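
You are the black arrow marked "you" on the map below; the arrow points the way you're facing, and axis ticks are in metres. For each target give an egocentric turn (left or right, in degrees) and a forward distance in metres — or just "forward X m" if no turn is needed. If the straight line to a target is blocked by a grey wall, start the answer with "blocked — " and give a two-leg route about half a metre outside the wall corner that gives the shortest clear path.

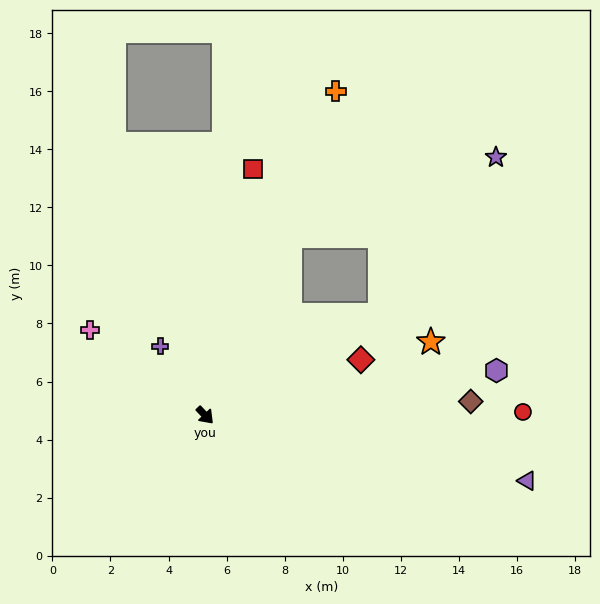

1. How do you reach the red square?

turn left 126°, forward 8.6 m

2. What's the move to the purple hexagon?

turn left 55°, forward 10.2 m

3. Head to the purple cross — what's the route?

turn left 170°, forward 2.8 m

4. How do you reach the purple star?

blocked — turn left 76°, forward 7.0 m, then turn left 24°, forward 6.7 m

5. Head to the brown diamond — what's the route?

turn left 49°, forward 9.2 m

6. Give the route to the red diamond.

turn left 66°, forward 5.7 m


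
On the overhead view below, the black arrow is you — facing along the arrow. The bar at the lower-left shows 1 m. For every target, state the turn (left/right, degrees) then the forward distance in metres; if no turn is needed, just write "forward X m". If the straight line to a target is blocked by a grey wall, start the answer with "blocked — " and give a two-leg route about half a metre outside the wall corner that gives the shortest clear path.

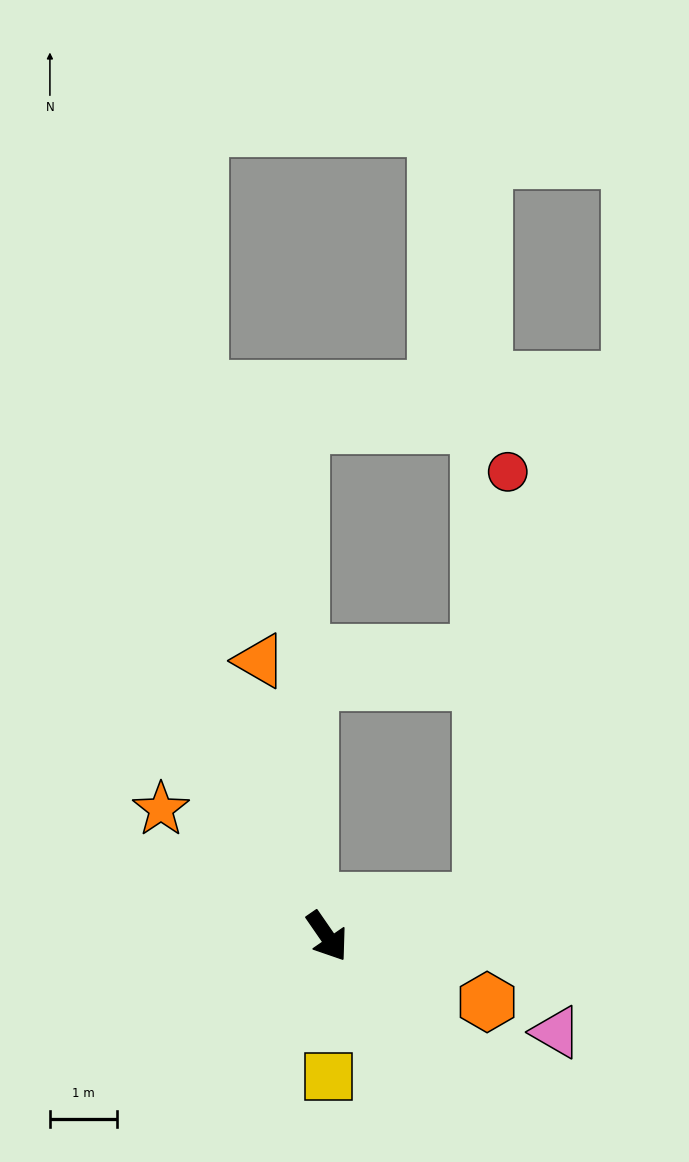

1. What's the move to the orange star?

turn right 162°, forward 3.1 m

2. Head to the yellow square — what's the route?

turn right 34°, forward 2.1 m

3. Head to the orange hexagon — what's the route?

turn left 33°, forward 2.6 m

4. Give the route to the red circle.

blocked — turn left 68°, forward 2.3 m, then turn left 74°, forward 6.4 m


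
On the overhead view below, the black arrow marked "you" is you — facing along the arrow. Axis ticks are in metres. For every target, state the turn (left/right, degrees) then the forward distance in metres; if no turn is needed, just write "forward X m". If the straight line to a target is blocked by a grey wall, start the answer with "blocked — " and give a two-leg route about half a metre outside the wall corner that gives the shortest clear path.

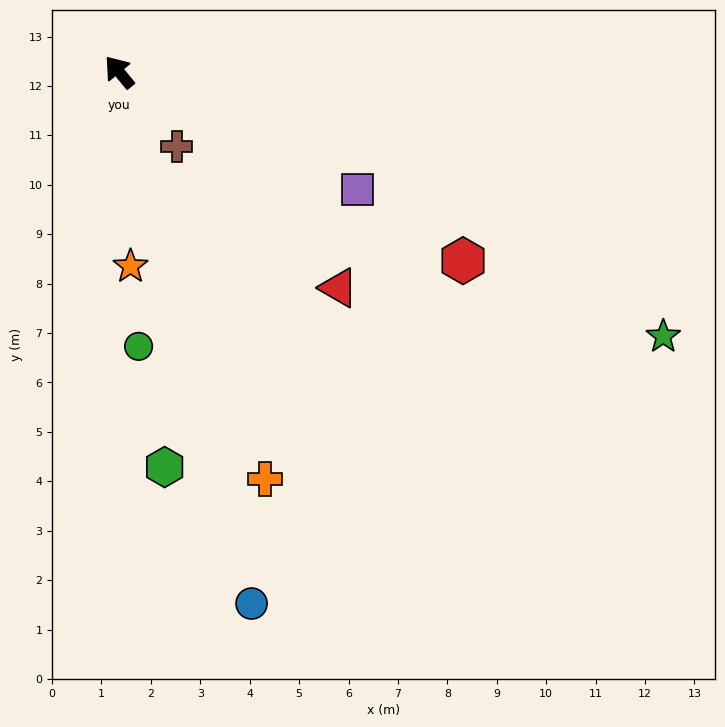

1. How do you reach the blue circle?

turn left 155°, forward 11.1 m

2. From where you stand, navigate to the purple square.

turn right 156°, forward 5.4 m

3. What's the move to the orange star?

turn left 144°, forward 3.9 m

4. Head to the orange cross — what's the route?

turn left 160°, forward 8.7 m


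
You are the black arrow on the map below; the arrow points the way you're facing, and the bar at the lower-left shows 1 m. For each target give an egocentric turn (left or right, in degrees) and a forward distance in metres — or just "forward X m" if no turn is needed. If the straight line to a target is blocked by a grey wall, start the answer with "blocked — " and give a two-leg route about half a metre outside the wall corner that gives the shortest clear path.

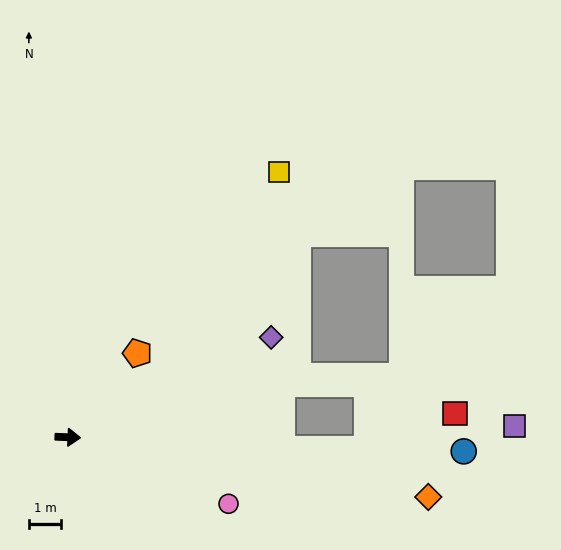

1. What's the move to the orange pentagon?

turn left 53°, forward 3.4 m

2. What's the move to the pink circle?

turn right 20°, forward 5.4 m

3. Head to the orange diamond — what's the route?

turn right 7°, forward 11.3 m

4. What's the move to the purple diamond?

turn left 29°, forward 7.0 m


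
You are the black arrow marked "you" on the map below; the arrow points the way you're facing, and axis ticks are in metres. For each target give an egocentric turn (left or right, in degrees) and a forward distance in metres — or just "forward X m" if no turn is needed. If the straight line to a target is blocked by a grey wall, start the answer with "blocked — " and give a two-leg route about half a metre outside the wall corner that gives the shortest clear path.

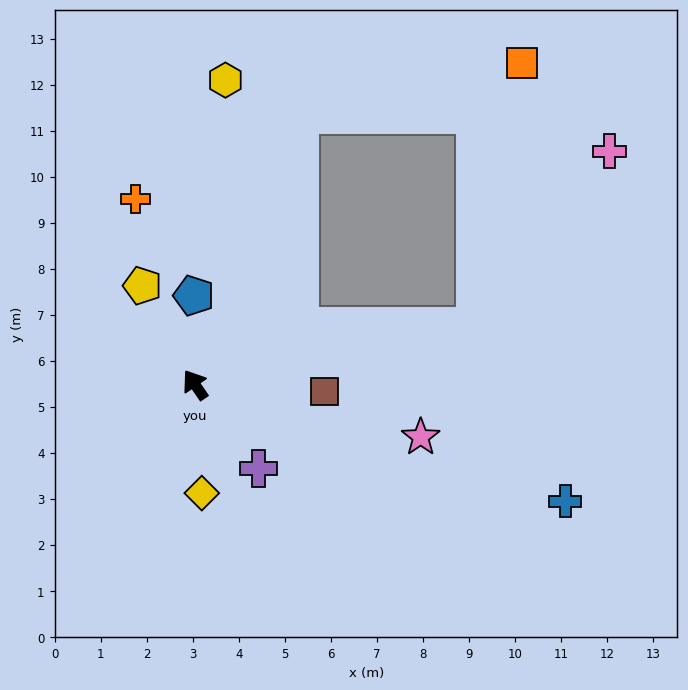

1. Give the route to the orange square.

blocked — turn right 55°, forward 6.3 m, then turn right 57°, forward 5.0 m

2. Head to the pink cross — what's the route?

blocked — turn right 113°, forward 6.2 m, then turn left 41°, forward 4.8 m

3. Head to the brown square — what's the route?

turn right 127°, forward 2.8 m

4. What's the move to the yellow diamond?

turn left 149°, forward 2.4 m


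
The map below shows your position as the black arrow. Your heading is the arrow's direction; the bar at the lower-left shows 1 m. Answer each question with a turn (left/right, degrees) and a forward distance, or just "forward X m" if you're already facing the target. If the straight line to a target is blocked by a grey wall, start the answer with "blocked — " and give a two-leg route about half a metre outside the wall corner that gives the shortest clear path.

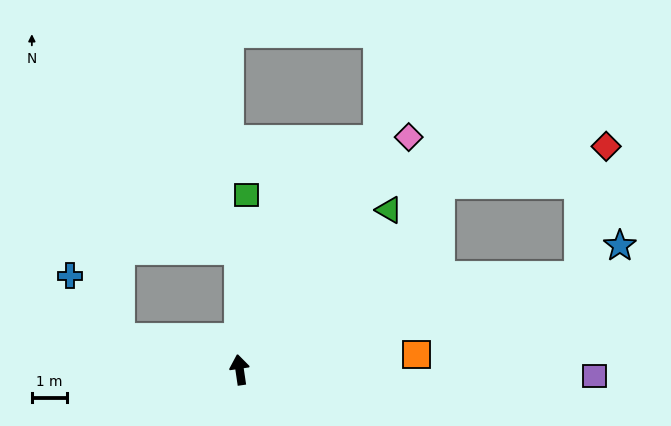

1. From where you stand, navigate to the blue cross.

blocked — turn left 67°, forward 3.5 m, then turn right 37°, forward 2.3 m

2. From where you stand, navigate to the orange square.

turn right 93°, forward 5.1 m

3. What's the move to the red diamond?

blocked — turn right 83°, forward 10.1 m, then turn left 63°, forward 3.8 m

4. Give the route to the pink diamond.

turn right 44°, forward 8.3 m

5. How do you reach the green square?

turn right 11°, forward 5.0 m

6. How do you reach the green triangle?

turn right 51°, forward 6.3 m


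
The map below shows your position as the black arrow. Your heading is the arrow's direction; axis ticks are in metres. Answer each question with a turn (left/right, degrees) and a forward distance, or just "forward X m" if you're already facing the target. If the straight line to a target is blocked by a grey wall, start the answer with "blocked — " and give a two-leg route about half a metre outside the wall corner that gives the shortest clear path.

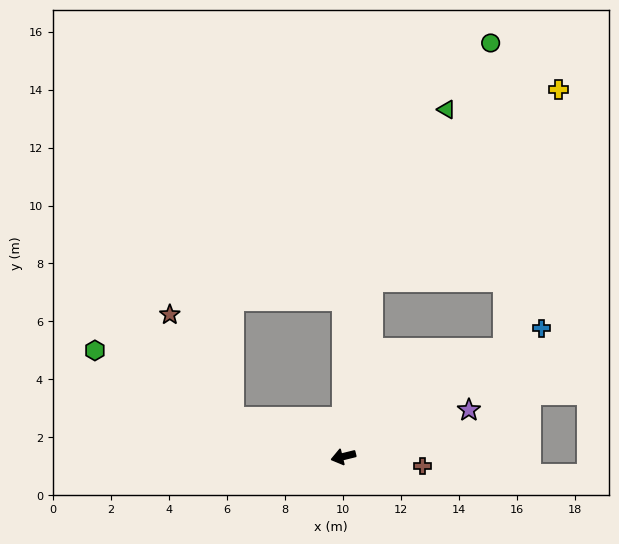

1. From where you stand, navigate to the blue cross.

turn right 161°, forward 8.1 m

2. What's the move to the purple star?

turn right 174°, forward 4.6 m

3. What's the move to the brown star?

blocked — turn right 32°, forward 4.1 m, then turn right 41°, forward 4.2 m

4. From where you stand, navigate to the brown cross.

turn left 159°, forward 2.7 m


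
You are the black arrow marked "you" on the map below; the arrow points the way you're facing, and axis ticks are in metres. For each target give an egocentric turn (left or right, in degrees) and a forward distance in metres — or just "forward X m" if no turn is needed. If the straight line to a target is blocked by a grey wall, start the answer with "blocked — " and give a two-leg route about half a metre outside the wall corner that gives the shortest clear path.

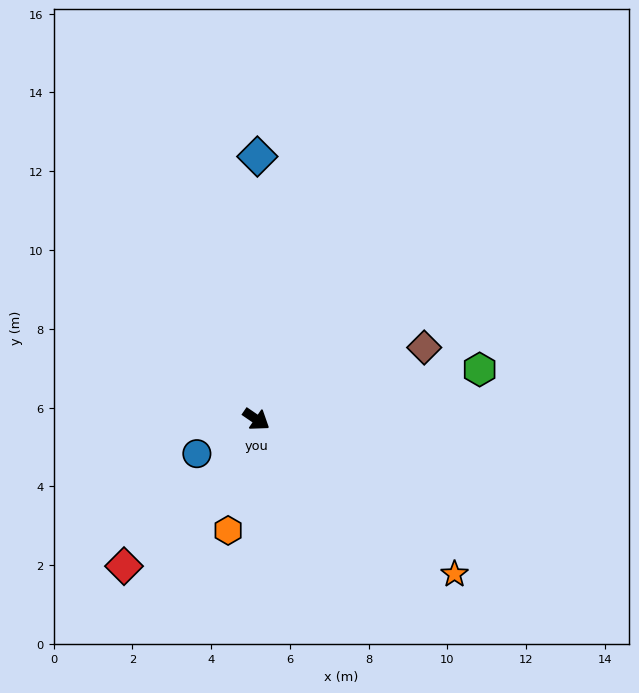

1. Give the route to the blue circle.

turn right 116°, forward 1.7 m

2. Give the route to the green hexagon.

turn left 47°, forward 5.8 m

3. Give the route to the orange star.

turn right 4°, forward 6.4 m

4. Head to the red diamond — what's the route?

turn right 98°, forward 5.0 m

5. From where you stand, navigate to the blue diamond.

turn left 124°, forward 6.7 m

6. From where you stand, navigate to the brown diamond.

turn left 58°, forward 4.6 m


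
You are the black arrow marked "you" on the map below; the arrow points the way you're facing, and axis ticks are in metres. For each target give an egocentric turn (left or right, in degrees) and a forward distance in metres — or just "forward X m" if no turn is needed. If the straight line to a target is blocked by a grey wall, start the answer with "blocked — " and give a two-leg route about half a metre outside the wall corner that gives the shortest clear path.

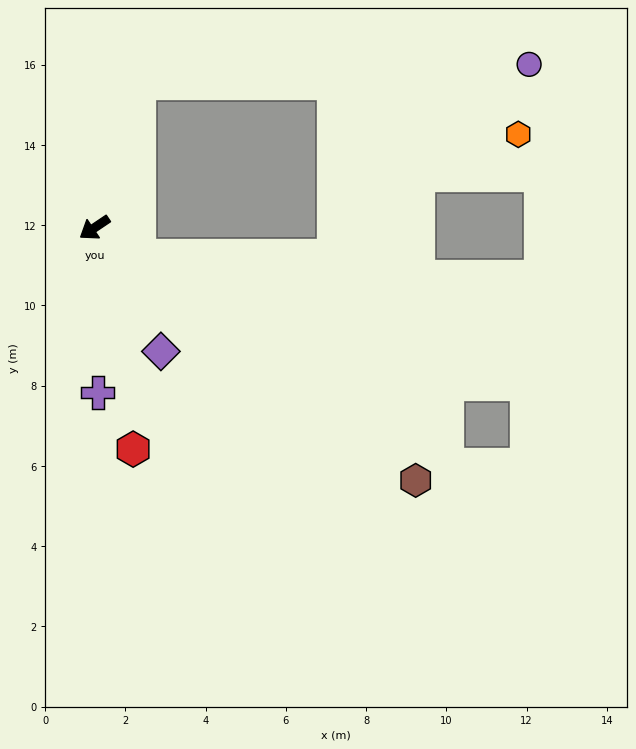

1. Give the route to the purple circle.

blocked — turn right 141°, forward 3.8 m, then turn right 70°, forward 9.7 m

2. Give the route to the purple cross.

turn left 57°, forward 4.1 m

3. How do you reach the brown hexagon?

turn left 108°, forward 10.2 m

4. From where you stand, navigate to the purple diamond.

turn left 84°, forward 3.5 m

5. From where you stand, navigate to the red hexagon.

turn left 66°, forward 5.6 m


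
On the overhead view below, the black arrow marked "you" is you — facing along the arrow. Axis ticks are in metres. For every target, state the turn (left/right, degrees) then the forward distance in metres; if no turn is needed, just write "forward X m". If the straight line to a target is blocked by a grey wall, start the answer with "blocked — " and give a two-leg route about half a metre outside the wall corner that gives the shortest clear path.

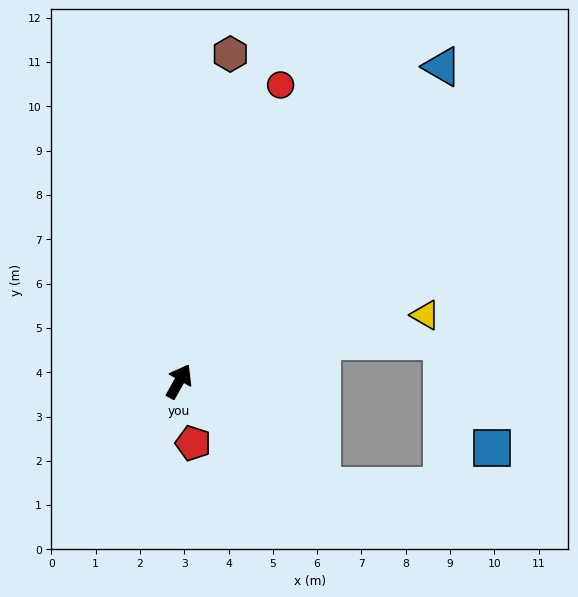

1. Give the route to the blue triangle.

turn right 10°, forward 9.3 m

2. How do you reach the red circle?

turn left 11°, forward 7.1 m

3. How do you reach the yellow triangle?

turn right 45°, forward 5.8 m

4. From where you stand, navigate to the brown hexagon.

turn left 21°, forward 7.5 m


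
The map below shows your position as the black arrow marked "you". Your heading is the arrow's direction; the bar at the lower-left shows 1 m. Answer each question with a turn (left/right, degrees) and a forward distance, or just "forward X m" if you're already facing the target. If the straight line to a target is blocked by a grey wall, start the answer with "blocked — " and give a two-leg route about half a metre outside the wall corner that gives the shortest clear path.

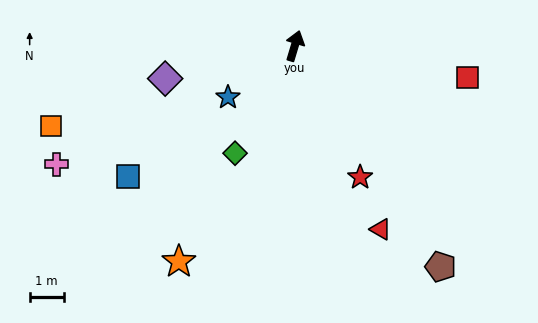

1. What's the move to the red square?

turn right 84°, forward 5.2 m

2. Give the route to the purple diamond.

turn left 121°, forward 3.9 m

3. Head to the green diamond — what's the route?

turn left 168°, forward 3.6 m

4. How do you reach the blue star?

turn left 144°, forward 2.5 m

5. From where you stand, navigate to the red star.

turn right 137°, forward 4.3 m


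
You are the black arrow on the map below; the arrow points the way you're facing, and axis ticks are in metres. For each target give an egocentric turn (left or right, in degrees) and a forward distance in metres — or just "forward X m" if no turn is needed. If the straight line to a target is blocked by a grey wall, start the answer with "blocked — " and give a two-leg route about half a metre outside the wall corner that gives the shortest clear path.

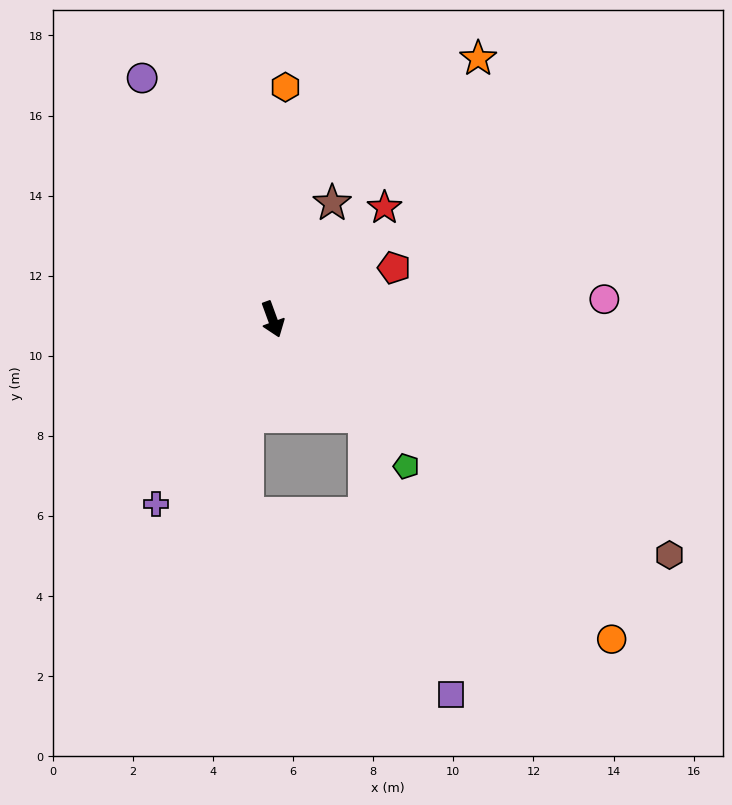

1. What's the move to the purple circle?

turn right 172°, forward 6.8 m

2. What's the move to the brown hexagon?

turn left 39°, forward 11.5 m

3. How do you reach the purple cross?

turn right 52°, forward 5.5 m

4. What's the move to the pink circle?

turn left 73°, forward 8.3 m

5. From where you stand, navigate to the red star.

turn left 115°, forward 3.9 m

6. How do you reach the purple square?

blocked — turn left 23°, forward 3.3 m, then turn right 26°, forward 7.3 m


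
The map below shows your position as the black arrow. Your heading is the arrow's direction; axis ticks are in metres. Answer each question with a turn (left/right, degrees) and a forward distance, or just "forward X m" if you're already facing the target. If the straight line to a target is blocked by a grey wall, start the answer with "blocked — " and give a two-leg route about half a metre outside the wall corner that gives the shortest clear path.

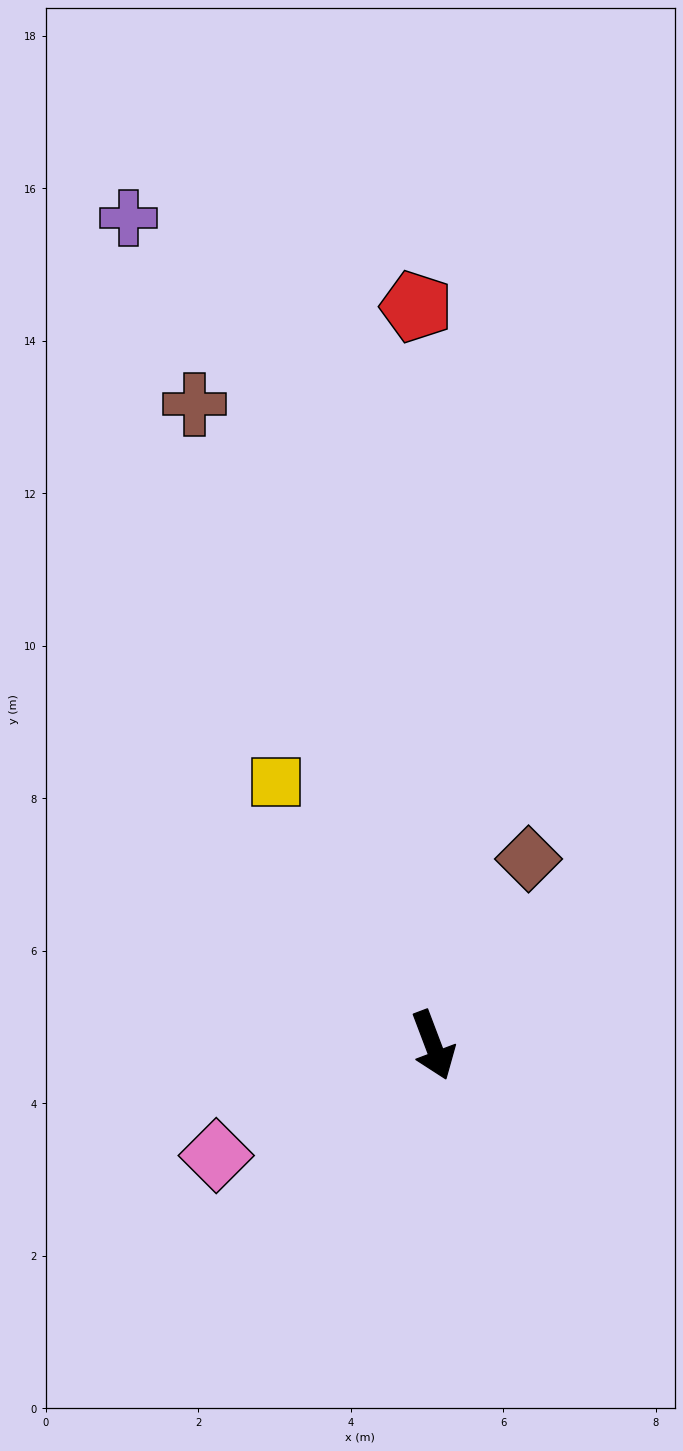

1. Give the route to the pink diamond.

turn right 84°, forward 3.2 m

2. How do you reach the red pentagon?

turn left 161°, forward 9.7 m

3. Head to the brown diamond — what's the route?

turn left 132°, forward 2.7 m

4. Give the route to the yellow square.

turn right 170°, forward 4.0 m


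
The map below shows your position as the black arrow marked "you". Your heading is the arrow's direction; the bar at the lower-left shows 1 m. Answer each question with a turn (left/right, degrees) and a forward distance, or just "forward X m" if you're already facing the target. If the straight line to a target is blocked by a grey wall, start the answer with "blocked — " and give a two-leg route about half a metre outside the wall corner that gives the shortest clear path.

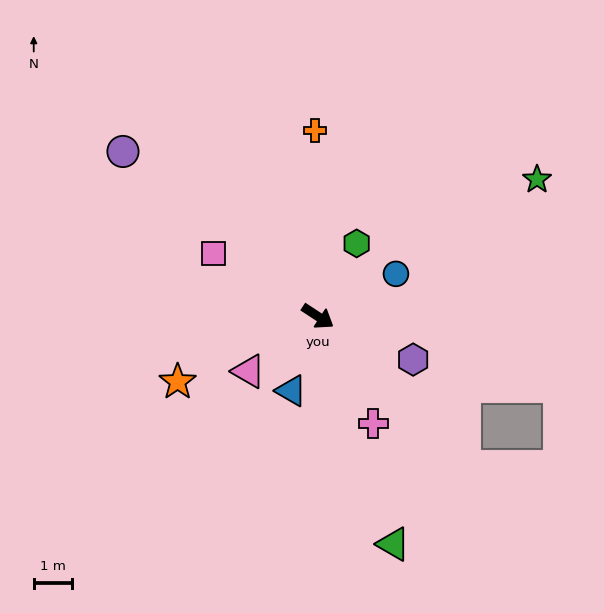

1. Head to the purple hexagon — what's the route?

turn left 9°, forward 2.7 m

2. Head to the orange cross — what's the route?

turn left 124°, forward 4.9 m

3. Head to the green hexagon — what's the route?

turn left 95°, forward 2.2 m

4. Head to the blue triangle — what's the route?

turn right 76°, forward 2.1 m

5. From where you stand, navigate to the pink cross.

turn right 29°, forward 3.1 m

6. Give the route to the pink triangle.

turn right 108°, forward 2.3 m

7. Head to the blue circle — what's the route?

turn left 62°, forward 2.3 m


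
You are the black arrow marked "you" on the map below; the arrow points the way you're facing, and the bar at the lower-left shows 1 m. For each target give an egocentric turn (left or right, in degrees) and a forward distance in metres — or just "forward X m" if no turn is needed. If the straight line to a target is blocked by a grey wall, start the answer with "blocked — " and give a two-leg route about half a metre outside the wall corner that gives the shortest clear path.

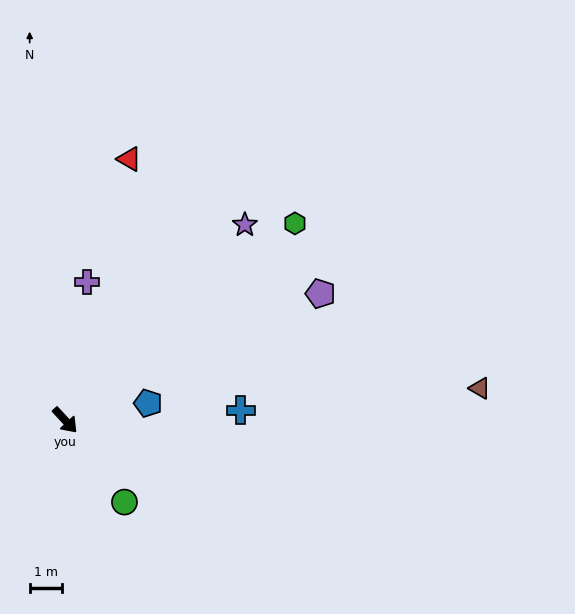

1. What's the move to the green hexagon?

turn left 88°, forward 9.2 m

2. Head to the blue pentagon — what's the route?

turn left 59°, forward 2.6 m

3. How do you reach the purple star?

turn left 95°, forward 8.1 m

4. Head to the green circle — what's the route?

turn right 7°, forward 3.1 m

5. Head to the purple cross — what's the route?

turn left 128°, forward 4.3 m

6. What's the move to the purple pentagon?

turn left 74°, forward 8.7 m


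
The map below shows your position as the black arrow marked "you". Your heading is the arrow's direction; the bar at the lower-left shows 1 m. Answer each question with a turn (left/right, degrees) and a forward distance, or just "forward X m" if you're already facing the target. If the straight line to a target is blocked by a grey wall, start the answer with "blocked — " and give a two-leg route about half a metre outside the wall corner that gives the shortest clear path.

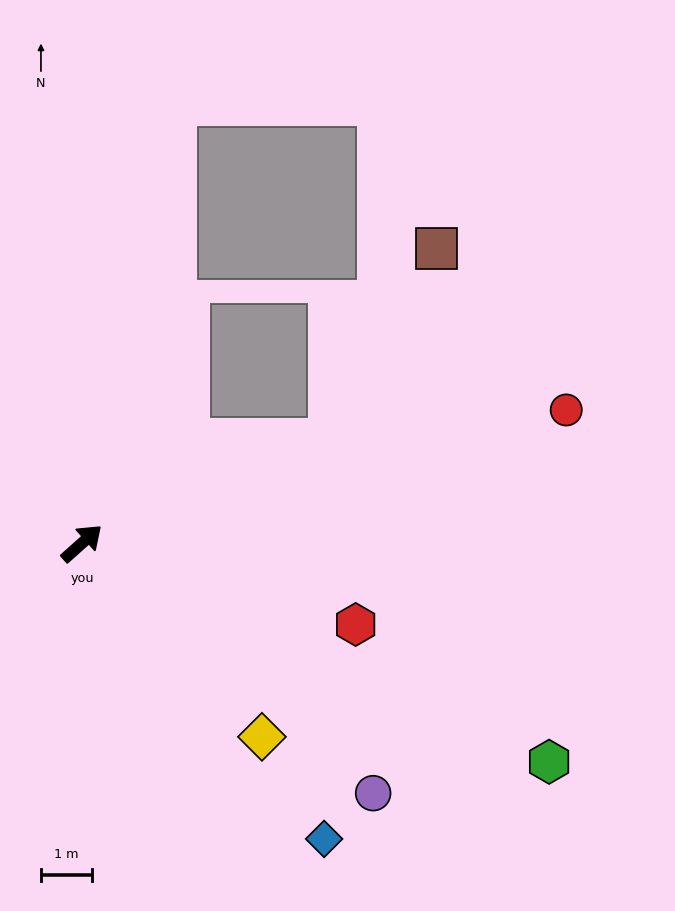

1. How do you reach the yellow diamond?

turn right 89°, forward 5.2 m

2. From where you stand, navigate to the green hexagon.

turn right 67°, forward 10.1 m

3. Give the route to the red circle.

turn right 26°, forward 9.8 m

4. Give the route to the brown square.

blocked — turn right 19°, forward 5.2 m, then turn left 38°, forward 4.3 m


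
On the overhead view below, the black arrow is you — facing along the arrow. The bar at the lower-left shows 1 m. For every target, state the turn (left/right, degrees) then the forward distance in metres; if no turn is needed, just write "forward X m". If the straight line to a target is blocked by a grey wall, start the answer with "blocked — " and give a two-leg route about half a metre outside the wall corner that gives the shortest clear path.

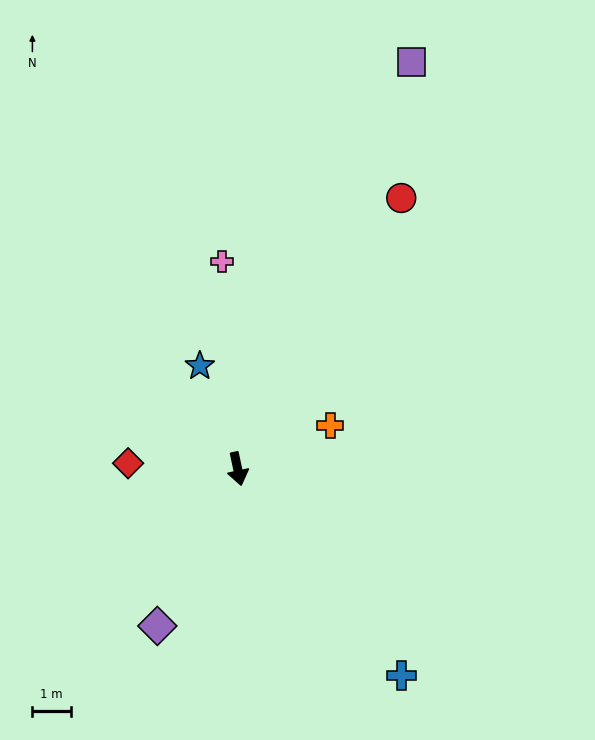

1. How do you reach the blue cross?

turn left 26°, forward 6.8 m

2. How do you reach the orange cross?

turn left 103°, forward 2.7 m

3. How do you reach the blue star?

turn right 172°, forward 2.8 m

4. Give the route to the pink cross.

turn left 172°, forward 5.4 m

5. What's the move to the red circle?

turn left 137°, forward 8.2 m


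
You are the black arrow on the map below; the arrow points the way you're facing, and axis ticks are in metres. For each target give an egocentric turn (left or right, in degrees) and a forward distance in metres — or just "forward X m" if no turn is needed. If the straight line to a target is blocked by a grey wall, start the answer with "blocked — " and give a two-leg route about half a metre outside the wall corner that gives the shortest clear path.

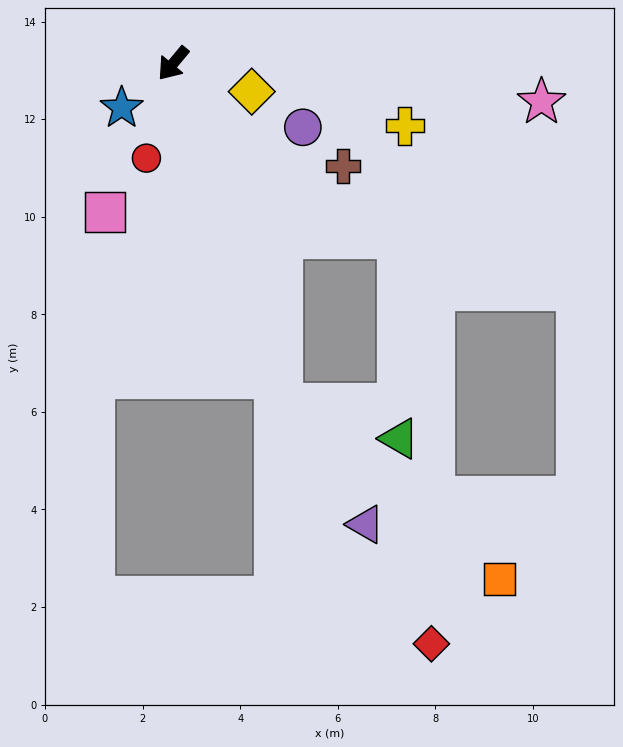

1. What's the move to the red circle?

turn left 24°, forward 2.0 m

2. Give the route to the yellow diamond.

turn left 110°, forward 1.7 m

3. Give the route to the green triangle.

blocked — turn left 58°, forward 7.3 m, then turn left 55°, forward 2.5 m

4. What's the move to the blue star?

turn right 9°, forward 1.4 m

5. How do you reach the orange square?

blocked — turn left 58°, forward 7.3 m, then turn left 33°, forward 5.7 m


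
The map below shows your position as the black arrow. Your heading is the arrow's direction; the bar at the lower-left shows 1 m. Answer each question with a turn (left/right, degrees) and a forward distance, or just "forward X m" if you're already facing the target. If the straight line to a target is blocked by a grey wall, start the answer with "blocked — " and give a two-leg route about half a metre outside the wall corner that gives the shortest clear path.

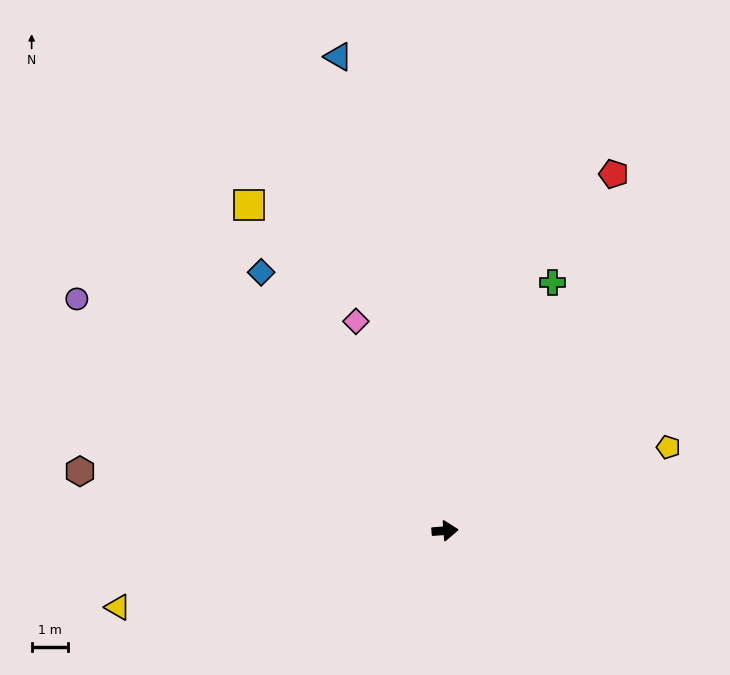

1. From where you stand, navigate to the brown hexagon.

turn left 167°, forward 10.2 m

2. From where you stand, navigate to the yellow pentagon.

turn left 16°, forward 6.6 m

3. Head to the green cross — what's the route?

turn left 62°, forward 7.5 m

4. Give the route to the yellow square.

turn left 117°, forward 10.5 m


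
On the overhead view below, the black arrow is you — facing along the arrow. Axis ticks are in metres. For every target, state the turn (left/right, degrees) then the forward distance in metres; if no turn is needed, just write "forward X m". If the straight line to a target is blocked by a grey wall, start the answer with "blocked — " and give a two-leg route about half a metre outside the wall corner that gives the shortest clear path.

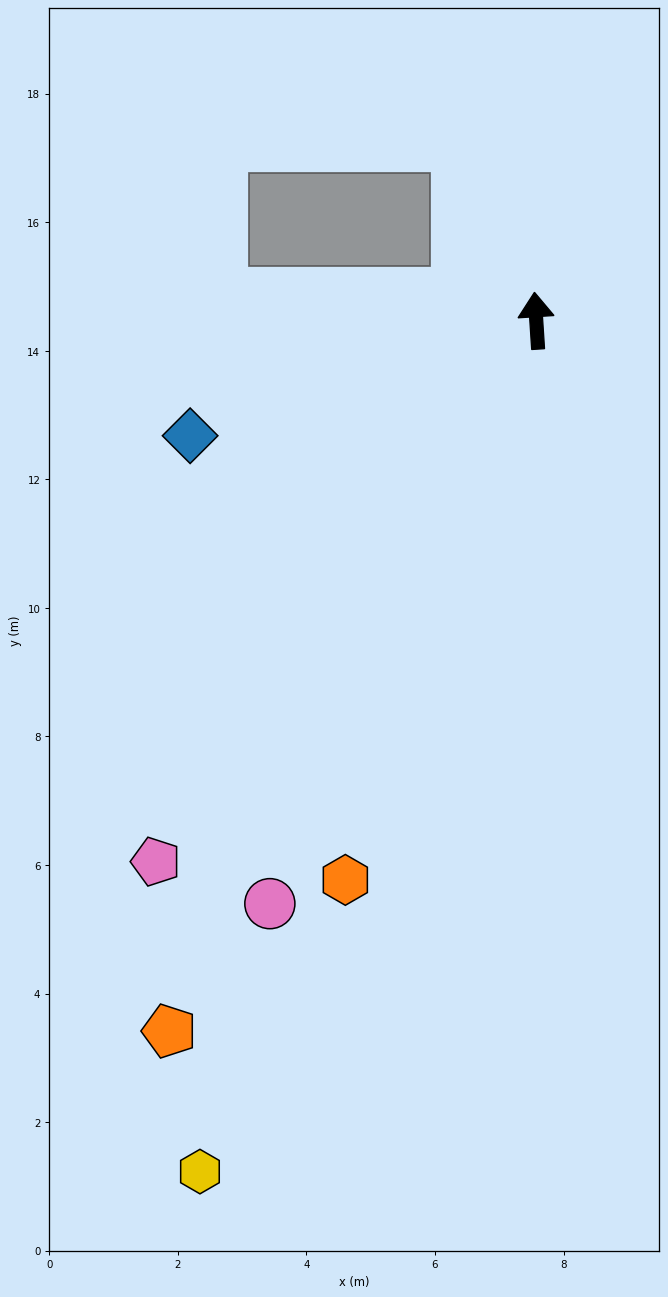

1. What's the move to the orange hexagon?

turn left 157°, forward 9.2 m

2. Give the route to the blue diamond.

turn left 105°, forward 5.7 m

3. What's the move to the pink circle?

turn left 152°, forward 10.0 m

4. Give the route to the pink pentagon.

turn left 141°, forward 10.3 m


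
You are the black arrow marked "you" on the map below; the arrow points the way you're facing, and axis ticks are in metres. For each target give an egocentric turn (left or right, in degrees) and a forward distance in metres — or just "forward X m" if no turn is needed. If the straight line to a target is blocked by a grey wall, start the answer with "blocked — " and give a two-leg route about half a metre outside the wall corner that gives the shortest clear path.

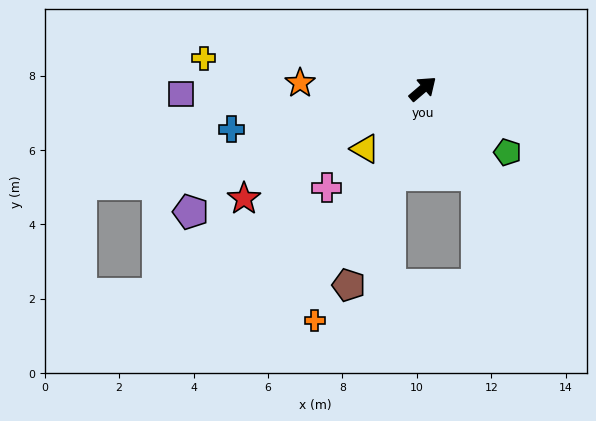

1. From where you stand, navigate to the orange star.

turn left 137°, forward 3.3 m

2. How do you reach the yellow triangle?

turn right 174°, forward 2.2 m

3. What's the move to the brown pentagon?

turn right 151°, forward 5.6 m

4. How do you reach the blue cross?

turn left 151°, forward 5.3 m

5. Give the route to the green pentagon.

turn right 77°, forward 2.8 m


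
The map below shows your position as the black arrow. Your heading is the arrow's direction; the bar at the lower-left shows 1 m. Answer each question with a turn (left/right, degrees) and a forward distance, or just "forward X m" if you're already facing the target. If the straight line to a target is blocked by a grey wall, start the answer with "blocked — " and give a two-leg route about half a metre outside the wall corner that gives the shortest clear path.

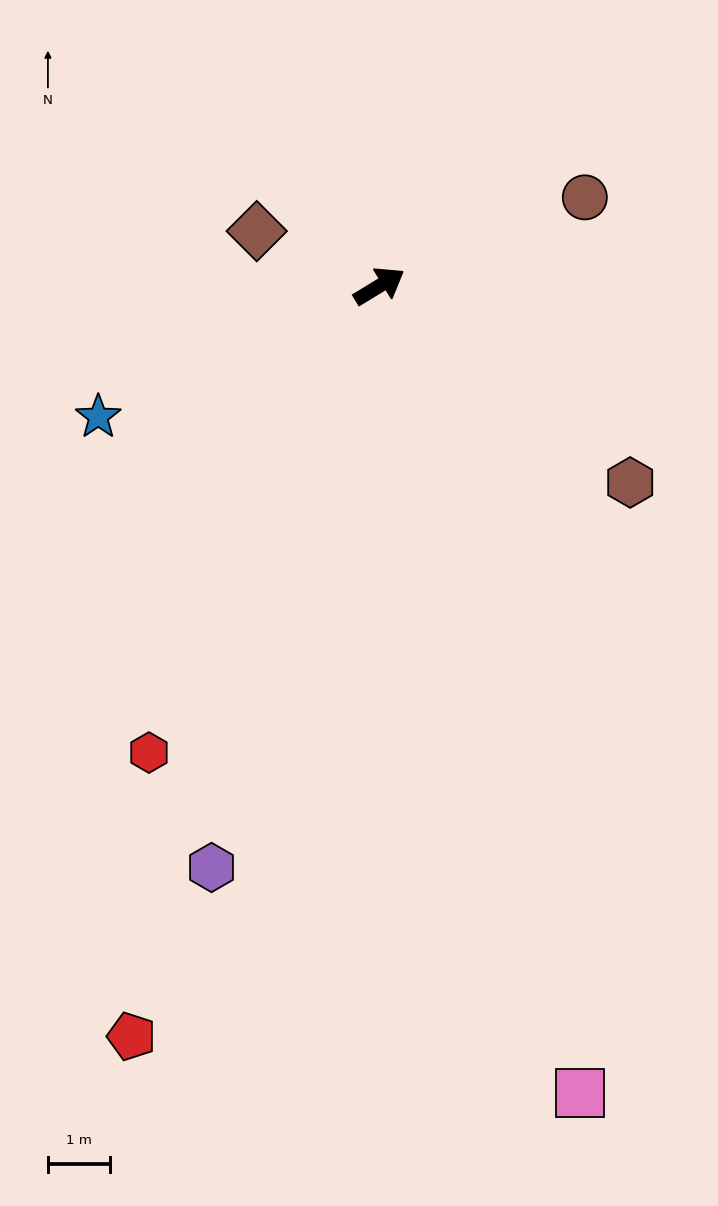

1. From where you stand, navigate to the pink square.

turn right 107°, forward 13.4 m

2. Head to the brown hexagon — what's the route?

turn right 69°, forward 5.1 m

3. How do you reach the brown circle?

turn right 8°, forward 3.6 m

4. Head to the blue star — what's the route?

turn left 174°, forward 5.0 m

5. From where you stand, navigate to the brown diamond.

turn left 125°, forward 2.2 m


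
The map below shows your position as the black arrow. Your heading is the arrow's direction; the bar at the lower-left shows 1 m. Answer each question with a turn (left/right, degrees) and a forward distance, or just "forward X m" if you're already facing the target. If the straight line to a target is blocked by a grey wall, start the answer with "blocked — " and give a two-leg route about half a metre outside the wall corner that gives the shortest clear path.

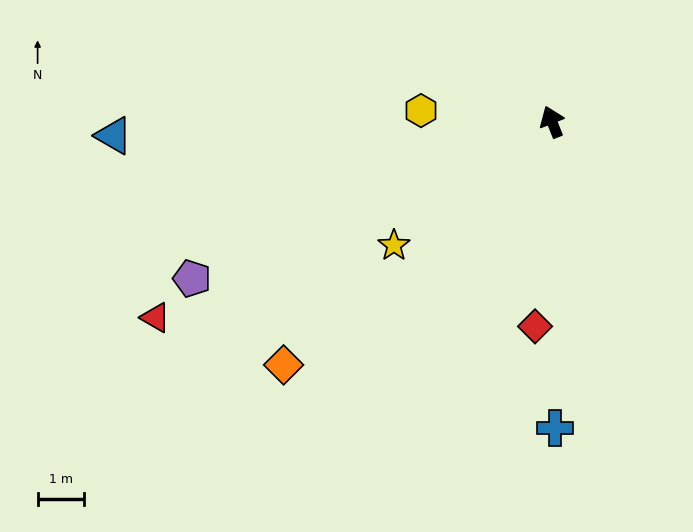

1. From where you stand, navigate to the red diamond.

turn left 154°, forward 4.5 m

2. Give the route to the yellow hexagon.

turn left 64°, forward 2.9 m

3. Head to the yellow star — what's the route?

turn left 106°, forward 4.4 m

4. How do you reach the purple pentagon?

turn left 92°, forward 8.5 m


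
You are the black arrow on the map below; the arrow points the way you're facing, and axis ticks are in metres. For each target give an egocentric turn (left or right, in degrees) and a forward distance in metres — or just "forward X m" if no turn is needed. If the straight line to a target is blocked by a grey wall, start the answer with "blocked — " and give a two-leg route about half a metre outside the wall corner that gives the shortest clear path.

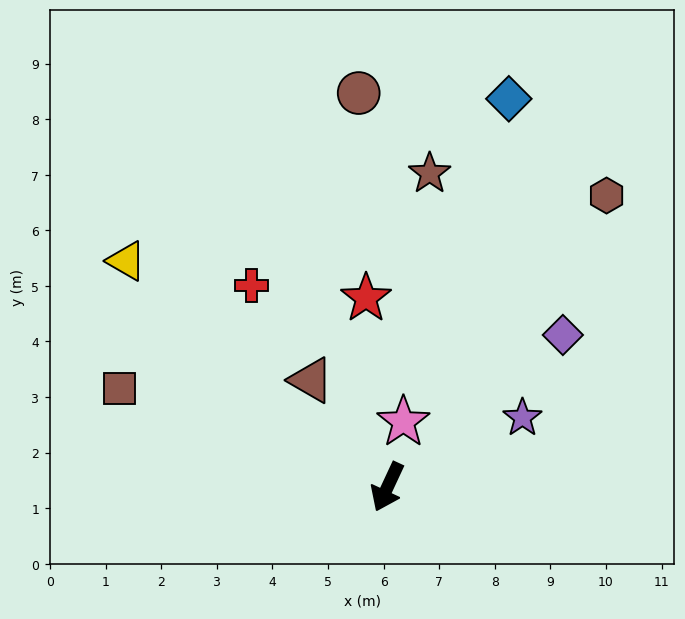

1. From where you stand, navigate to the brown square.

turn right 85°, forward 5.1 m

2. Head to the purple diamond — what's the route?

turn left 156°, forward 4.2 m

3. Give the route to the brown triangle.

turn right 119°, forward 2.4 m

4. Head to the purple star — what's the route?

turn left 142°, forward 2.7 m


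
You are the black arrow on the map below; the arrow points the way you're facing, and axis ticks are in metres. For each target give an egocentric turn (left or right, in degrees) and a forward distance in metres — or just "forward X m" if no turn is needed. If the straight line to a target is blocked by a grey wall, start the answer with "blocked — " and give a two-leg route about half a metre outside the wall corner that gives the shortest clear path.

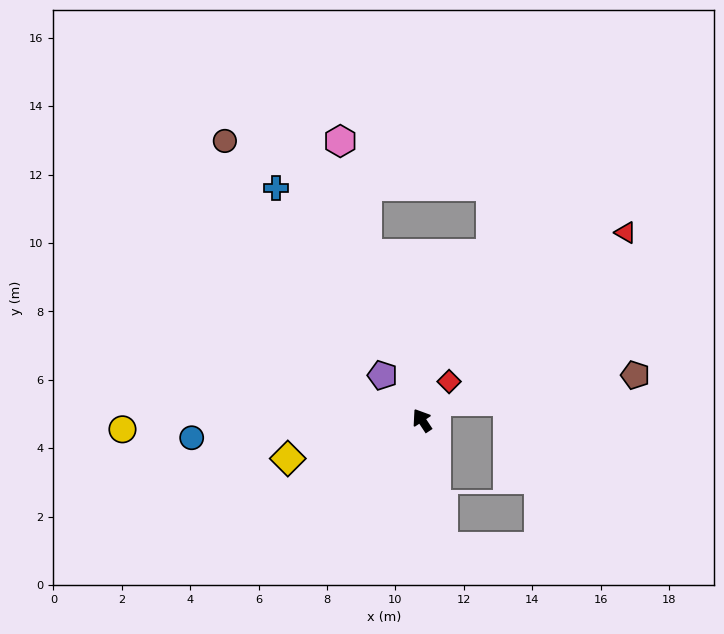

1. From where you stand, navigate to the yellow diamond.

turn left 72°, forward 4.1 m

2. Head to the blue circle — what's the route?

turn left 61°, forward 6.8 m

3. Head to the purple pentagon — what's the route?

turn left 8°, forward 1.8 m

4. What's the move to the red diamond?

turn right 68°, forward 1.4 m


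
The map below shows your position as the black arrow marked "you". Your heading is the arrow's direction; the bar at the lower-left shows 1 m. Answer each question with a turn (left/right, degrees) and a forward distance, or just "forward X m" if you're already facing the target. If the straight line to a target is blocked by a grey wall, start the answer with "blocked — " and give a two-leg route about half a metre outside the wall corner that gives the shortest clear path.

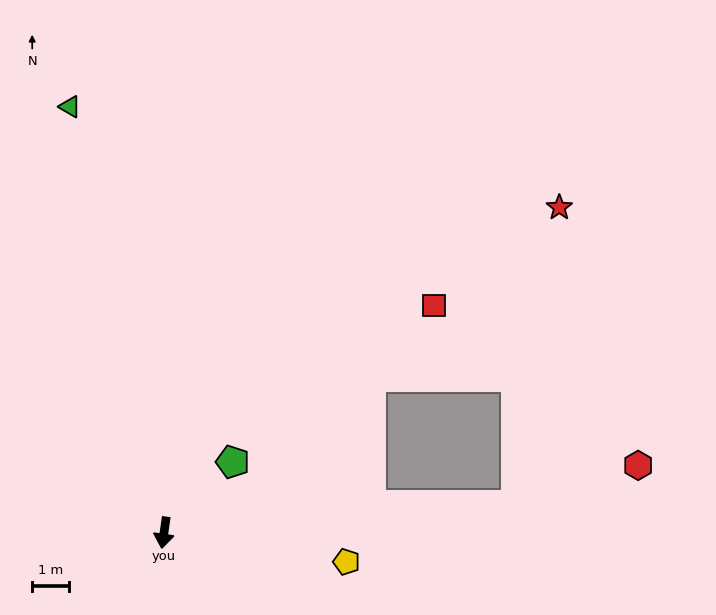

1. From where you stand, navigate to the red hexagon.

blocked — turn left 103°, forward 9.7 m, then turn left 13°, forward 3.5 m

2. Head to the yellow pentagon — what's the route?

turn left 89°, forward 5.1 m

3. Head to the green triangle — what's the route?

turn right 159°, forward 12.0 m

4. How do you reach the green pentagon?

turn left 144°, forward 2.7 m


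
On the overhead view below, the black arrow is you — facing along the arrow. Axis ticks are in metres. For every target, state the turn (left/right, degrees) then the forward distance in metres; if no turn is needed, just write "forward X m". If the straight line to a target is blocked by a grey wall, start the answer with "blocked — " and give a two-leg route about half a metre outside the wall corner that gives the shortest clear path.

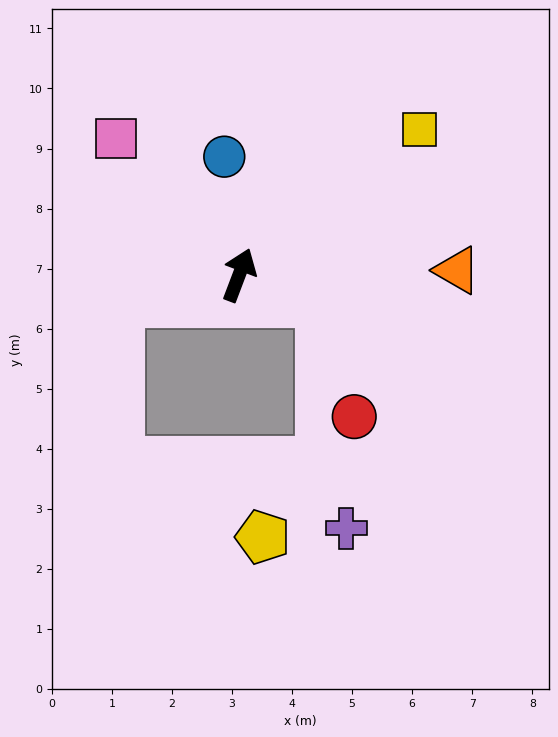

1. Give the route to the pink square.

turn left 63°, forward 3.1 m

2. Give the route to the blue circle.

turn left 28°, forward 2.0 m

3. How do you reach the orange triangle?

turn right 68°, forward 3.6 m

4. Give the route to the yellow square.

turn right 30°, forward 3.9 m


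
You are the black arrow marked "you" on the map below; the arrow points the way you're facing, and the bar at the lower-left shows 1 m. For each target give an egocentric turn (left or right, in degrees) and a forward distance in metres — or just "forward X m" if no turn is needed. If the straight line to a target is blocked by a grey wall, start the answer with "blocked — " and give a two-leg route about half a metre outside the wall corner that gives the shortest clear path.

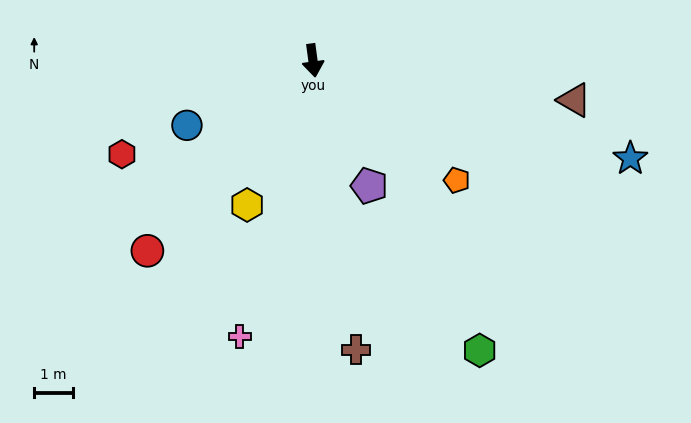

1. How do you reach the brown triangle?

turn left 74°, forward 6.8 m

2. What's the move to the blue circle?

turn right 70°, forward 3.7 m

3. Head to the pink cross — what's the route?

turn right 23°, forward 7.4 m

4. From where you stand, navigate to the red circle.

turn right 49°, forward 6.5 m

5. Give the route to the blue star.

turn left 65°, forward 8.6 m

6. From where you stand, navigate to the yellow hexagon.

turn right 32°, forward 4.1 m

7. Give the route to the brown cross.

forward 7.5 m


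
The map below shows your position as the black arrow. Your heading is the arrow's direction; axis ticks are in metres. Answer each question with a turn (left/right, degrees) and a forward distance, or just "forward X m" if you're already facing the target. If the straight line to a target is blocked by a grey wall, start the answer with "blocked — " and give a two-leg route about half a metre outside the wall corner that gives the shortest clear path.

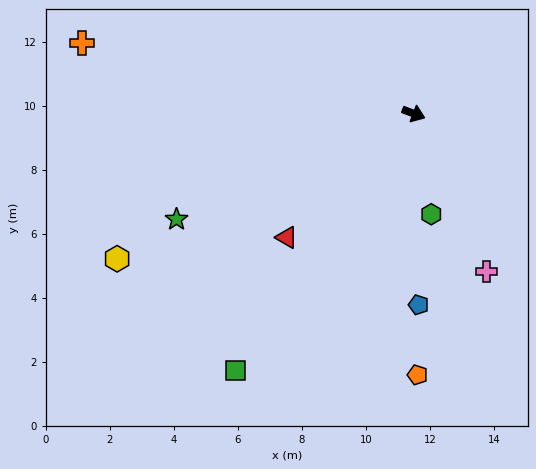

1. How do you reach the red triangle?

turn right 115°, forward 5.5 m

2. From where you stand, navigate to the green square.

turn right 104°, forward 9.8 m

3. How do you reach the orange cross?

turn right 171°, forward 10.6 m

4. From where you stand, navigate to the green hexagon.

turn right 59°, forward 3.2 m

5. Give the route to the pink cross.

turn right 44°, forward 5.4 m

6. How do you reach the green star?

turn right 135°, forward 8.1 m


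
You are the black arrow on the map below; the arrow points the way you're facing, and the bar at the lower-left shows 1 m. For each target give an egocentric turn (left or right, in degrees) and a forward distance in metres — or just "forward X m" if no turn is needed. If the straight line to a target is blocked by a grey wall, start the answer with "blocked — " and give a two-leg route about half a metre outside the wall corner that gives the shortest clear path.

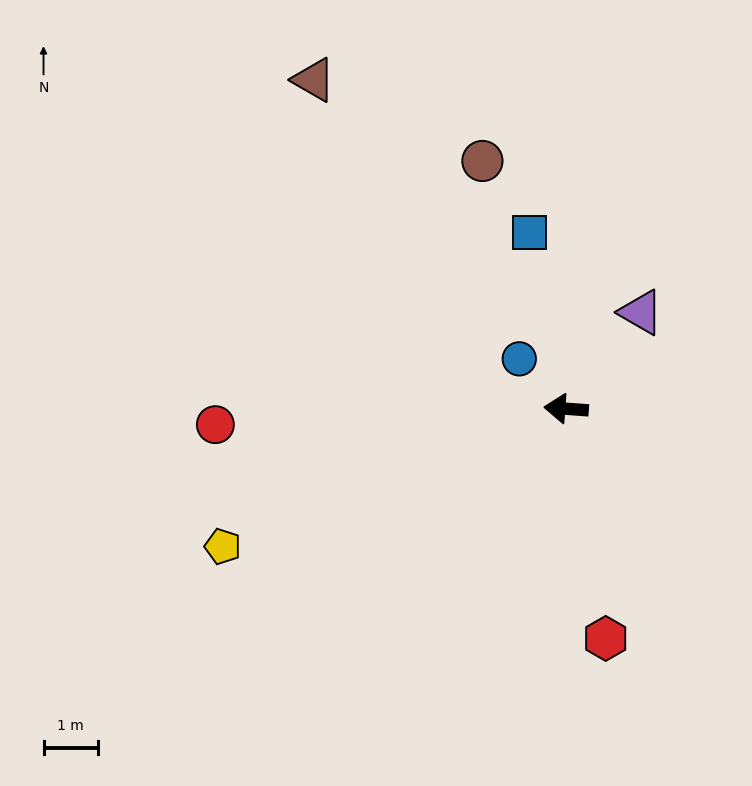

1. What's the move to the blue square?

turn right 74°, forward 3.3 m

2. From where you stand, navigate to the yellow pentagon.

turn left 26°, forward 6.8 m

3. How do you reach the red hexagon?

turn left 104°, forward 4.3 m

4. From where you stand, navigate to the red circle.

turn left 7°, forward 6.5 m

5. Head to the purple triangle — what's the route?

turn right 124°, forward 2.3 m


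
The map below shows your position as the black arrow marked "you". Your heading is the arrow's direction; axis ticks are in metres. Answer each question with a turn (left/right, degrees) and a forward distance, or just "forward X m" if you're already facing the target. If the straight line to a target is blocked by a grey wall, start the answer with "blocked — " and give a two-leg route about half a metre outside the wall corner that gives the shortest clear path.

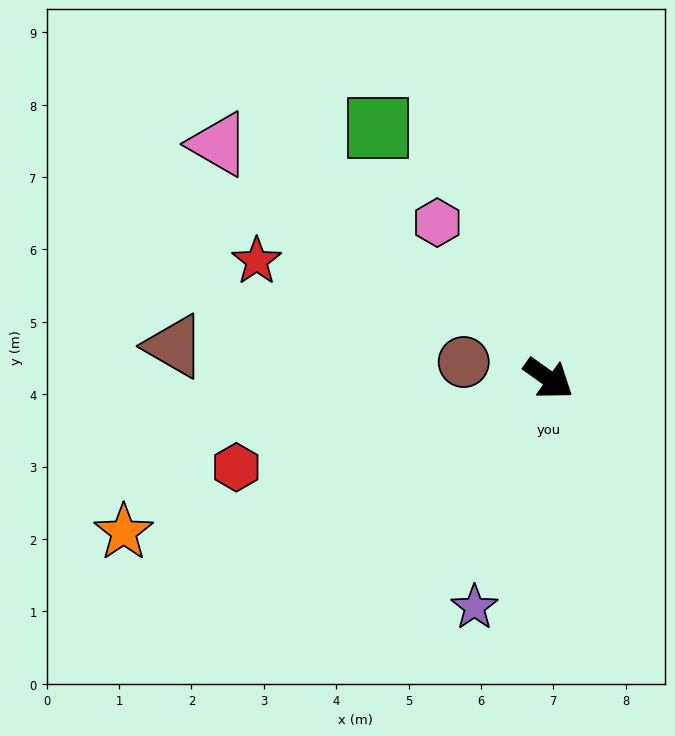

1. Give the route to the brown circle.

turn right 156°, forward 1.2 m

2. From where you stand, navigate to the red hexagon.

turn right 129°, forward 4.5 m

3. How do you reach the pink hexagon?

turn left 161°, forward 2.6 m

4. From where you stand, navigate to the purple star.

turn right 73°, forward 3.3 m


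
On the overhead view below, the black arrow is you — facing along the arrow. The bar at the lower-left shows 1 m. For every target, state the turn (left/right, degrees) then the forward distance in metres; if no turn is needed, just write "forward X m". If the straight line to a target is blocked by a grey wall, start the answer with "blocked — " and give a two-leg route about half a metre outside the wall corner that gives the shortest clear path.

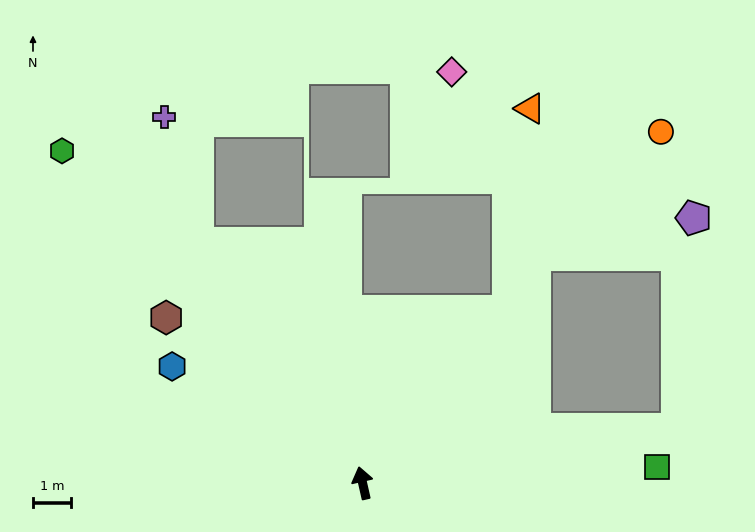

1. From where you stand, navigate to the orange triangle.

blocked — turn right 53°, forward 5.9 m, then turn left 34°, forward 5.4 m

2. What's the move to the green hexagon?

turn left 29°, forward 11.8 m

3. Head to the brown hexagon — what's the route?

turn left 37°, forward 6.8 m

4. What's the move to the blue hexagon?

turn left 46°, forward 5.9 m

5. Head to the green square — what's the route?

turn right 100°, forward 7.7 m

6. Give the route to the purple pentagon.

blocked — turn right 93°, forward 8.4 m, then turn left 76°, forward 5.6 m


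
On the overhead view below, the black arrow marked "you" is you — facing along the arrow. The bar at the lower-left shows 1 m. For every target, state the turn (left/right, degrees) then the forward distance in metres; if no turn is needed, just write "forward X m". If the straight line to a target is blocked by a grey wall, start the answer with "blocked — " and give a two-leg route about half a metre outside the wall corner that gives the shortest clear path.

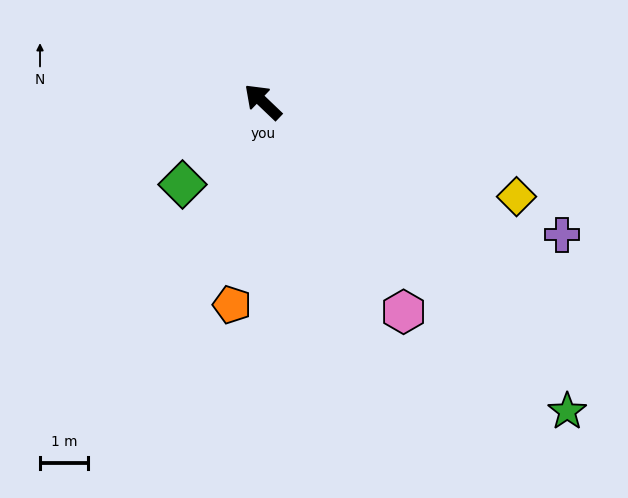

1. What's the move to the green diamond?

turn left 89°, forward 2.4 m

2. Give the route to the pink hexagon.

turn left 168°, forward 5.2 m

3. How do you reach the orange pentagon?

turn left 125°, forward 4.2 m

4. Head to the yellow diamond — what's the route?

turn right 157°, forward 5.6 m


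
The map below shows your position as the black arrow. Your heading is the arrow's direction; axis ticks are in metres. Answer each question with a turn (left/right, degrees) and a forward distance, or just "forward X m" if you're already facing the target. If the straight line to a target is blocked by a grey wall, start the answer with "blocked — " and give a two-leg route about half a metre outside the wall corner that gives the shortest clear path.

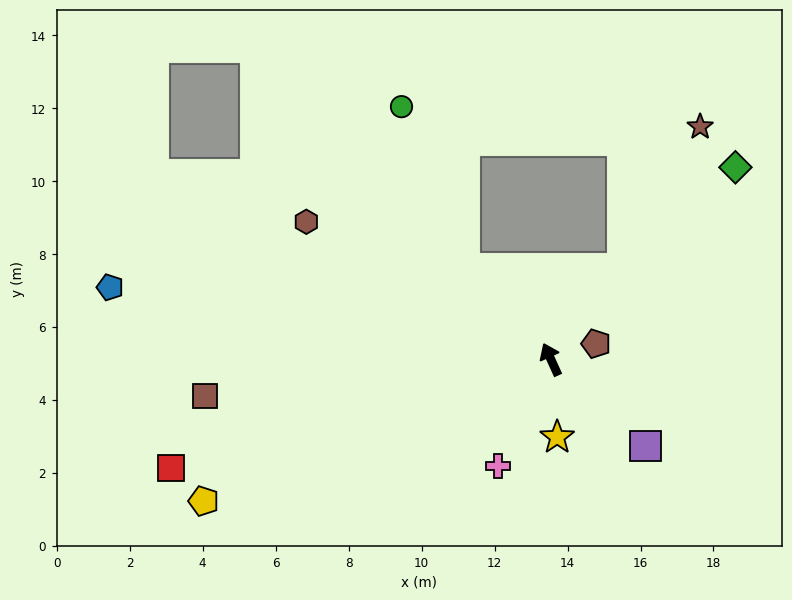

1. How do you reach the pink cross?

turn left 129°, forward 3.3 m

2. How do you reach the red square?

turn left 82°, forward 10.8 m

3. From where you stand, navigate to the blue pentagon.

turn left 56°, forward 12.2 m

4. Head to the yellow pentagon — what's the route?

turn left 88°, forward 10.3 m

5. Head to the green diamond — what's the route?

turn right 68°, forward 7.3 m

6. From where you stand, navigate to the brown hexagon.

turn left 36°, forward 7.7 m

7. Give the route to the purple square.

turn right 157°, forward 3.5 m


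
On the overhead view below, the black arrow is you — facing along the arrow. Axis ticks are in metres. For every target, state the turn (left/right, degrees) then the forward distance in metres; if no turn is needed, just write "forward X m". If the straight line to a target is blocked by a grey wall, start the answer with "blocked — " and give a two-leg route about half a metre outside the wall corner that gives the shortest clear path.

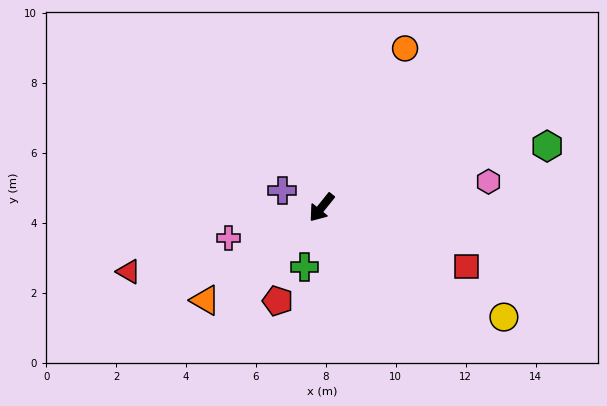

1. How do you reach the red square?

turn left 107°, forward 4.5 m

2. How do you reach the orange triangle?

turn right 13°, forward 4.3 m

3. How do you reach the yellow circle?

turn left 98°, forward 6.1 m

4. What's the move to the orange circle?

turn right 169°, forward 5.1 m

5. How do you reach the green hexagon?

turn left 144°, forward 6.7 m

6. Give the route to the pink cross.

turn right 33°, forward 2.8 m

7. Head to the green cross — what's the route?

turn left 23°, forward 1.8 m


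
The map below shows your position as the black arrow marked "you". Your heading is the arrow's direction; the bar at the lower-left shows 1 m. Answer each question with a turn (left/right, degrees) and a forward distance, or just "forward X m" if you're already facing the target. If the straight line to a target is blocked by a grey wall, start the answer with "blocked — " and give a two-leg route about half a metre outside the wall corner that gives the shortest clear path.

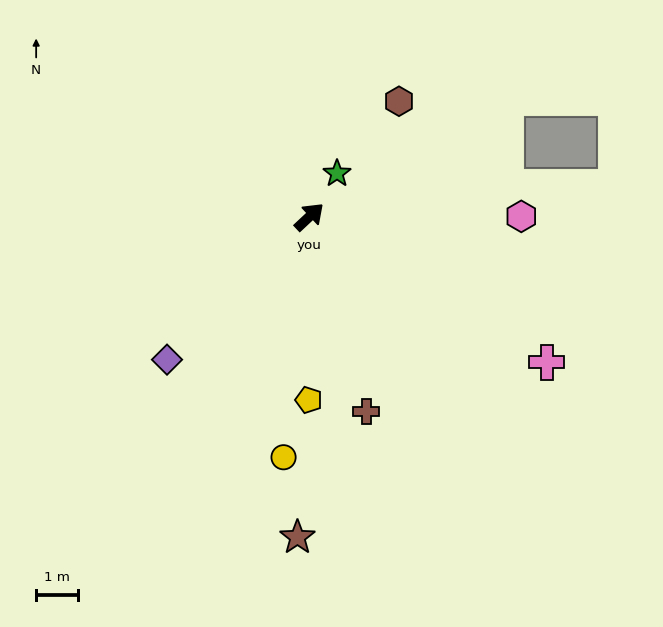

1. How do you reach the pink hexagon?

turn right 43°, forward 5.0 m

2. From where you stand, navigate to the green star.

turn left 14°, forward 1.2 m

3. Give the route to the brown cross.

turn right 117°, forward 4.8 m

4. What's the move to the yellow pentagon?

turn right 133°, forward 4.3 m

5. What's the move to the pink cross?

turn right 75°, forward 6.6 m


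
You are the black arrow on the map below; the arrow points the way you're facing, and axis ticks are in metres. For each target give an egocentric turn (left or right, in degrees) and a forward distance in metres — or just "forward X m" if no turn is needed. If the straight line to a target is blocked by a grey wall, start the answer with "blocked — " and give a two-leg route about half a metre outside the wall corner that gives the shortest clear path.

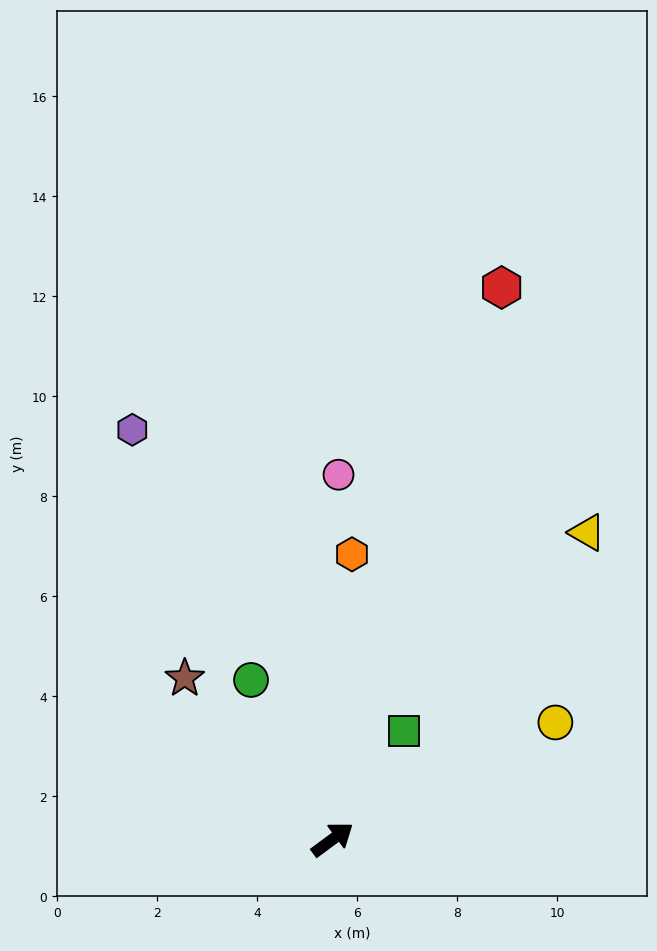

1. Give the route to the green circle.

turn left 81°, forward 3.6 m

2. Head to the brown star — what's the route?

turn left 96°, forward 4.4 m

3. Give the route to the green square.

turn left 20°, forward 2.6 m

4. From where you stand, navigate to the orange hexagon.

turn left 50°, forward 5.7 m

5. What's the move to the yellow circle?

turn right 9°, forward 5.0 m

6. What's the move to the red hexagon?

turn left 37°, forward 11.5 m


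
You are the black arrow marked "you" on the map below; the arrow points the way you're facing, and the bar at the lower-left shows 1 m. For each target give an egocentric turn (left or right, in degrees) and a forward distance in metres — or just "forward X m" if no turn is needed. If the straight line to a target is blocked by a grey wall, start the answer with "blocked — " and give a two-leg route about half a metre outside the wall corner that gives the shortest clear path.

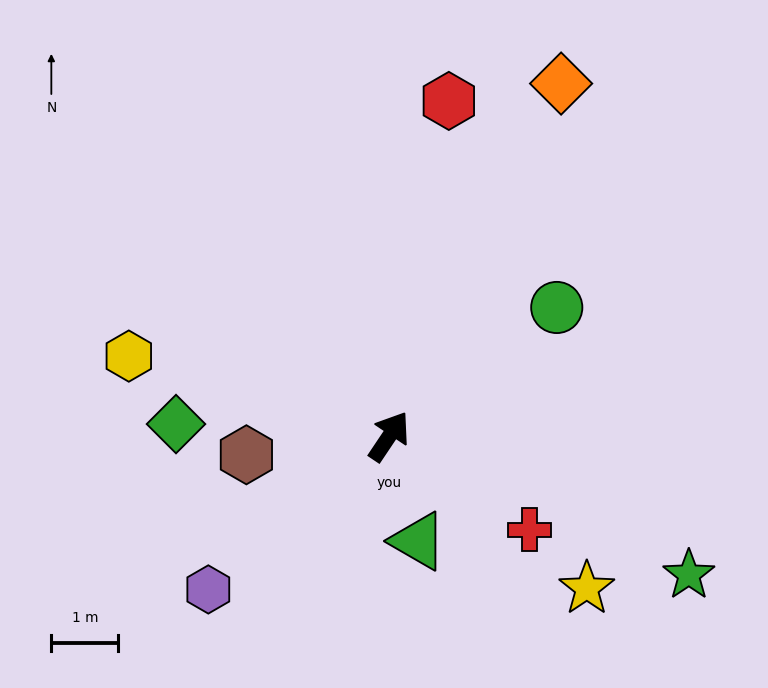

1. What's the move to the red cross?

turn right 90°, forward 2.5 m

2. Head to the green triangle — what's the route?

turn right 131°, forward 1.6 m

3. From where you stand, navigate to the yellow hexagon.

turn left 107°, forward 4.1 m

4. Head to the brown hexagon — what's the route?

turn left 131°, forward 2.1 m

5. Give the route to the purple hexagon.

turn left 164°, forward 3.5 m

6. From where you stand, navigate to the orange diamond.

turn left 8°, forward 5.8 m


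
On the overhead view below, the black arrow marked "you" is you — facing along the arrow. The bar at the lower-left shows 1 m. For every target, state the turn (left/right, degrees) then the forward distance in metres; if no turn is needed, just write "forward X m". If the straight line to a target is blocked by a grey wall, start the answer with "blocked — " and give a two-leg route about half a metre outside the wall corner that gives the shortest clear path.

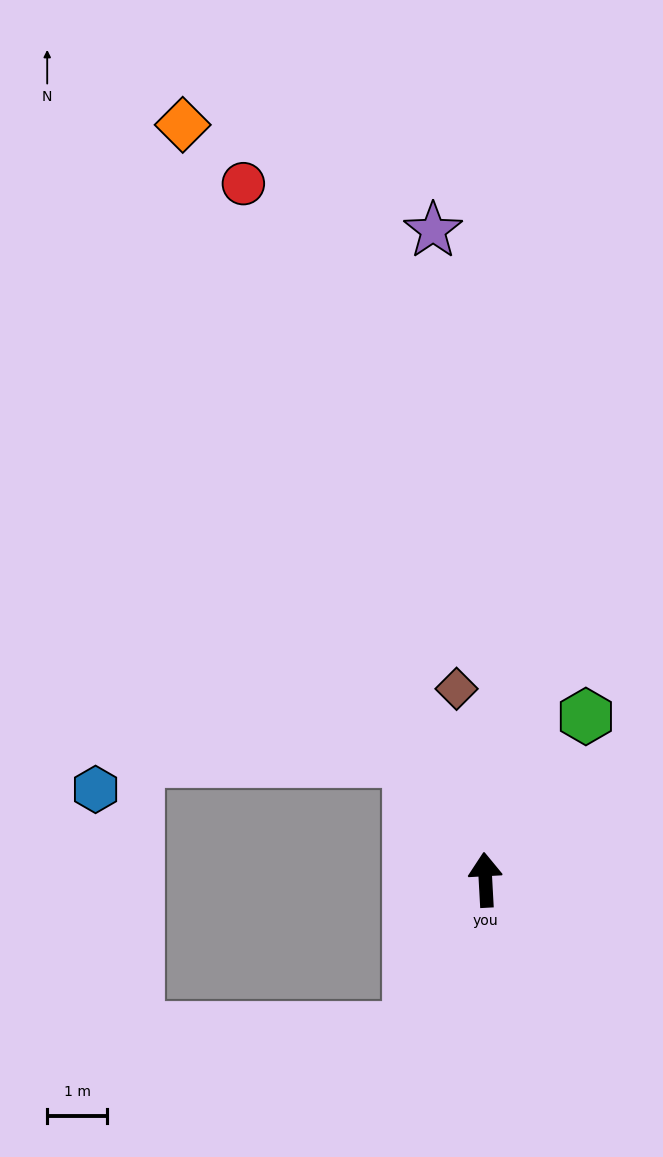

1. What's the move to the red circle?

turn left 16°, forward 12.3 m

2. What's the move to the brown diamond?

turn left 5°, forward 3.2 m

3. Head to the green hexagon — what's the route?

turn right 35°, forward 3.2 m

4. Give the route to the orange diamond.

turn left 19°, forward 13.5 m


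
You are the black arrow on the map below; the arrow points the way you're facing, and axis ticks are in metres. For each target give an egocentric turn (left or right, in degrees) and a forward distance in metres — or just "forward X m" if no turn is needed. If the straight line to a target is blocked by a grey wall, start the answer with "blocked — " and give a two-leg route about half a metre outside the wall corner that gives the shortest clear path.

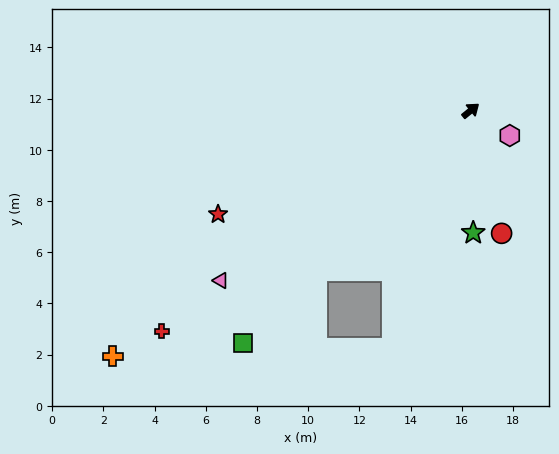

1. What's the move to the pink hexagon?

turn right 72°, forward 1.8 m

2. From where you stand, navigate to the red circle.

turn right 115°, forward 4.9 m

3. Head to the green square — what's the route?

turn right 174°, forward 12.7 m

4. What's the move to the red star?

turn left 163°, forward 10.7 m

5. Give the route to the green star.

turn right 128°, forward 4.8 m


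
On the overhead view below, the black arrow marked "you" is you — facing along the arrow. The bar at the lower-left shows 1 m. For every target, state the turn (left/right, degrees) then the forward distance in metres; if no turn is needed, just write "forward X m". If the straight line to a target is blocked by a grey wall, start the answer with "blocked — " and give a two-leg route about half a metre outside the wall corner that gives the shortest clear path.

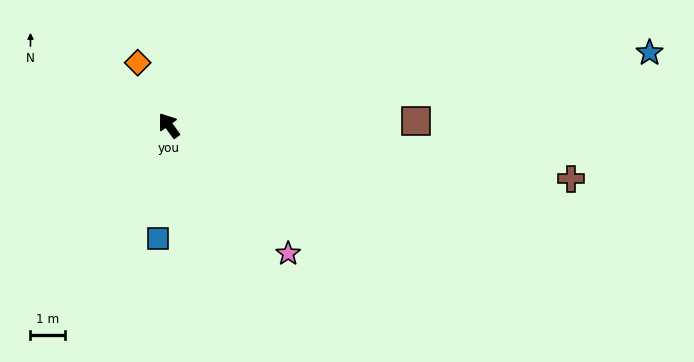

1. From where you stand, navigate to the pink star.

turn right 173°, forward 5.0 m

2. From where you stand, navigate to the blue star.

turn right 117°, forward 13.9 m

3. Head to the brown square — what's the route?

turn right 125°, forward 7.1 m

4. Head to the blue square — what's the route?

turn left 139°, forward 3.3 m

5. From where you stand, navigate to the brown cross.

turn right 133°, forward 11.6 m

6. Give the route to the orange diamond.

turn right 10°, forward 2.0 m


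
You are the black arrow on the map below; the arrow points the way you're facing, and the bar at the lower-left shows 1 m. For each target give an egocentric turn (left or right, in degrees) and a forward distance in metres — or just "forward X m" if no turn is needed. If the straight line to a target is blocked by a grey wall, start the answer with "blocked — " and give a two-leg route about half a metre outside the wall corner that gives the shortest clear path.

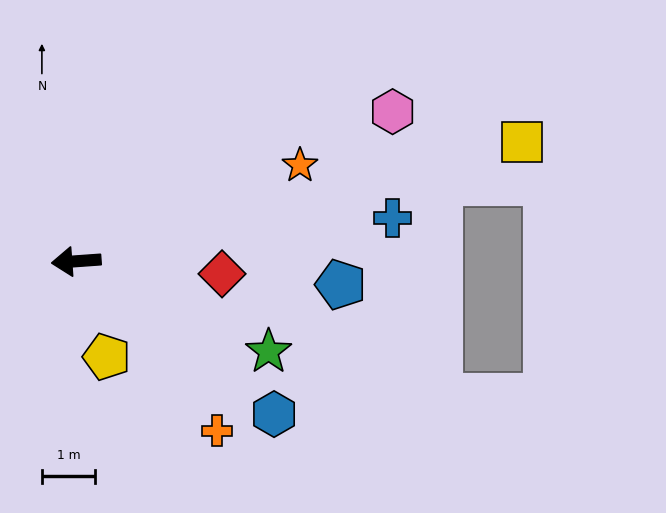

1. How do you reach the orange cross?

turn left 126°, forward 4.1 m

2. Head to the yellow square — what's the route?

turn right 169°, forward 8.6 m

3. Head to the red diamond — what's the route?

turn left 171°, forward 2.7 m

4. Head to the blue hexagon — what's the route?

turn left 138°, forward 4.7 m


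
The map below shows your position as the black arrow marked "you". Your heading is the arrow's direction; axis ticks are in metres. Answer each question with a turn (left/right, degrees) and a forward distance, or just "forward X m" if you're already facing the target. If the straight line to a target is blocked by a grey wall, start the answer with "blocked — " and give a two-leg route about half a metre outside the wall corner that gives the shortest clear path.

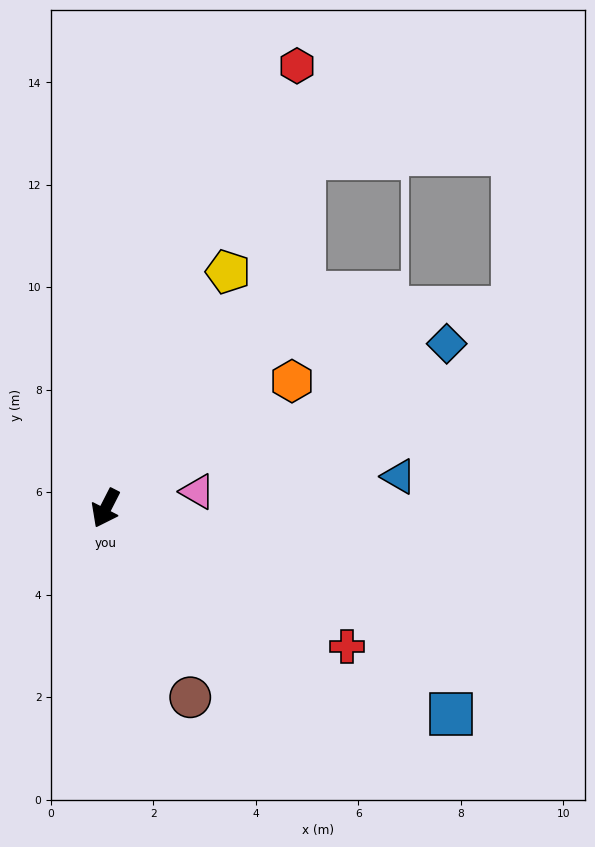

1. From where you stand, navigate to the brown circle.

turn left 51°, forward 4.0 m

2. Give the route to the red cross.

turn left 87°, forward 5.4 m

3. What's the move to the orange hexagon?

turn left 151°, forward 4.4 m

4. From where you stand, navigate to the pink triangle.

turn left 127°, forward 1.8 m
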